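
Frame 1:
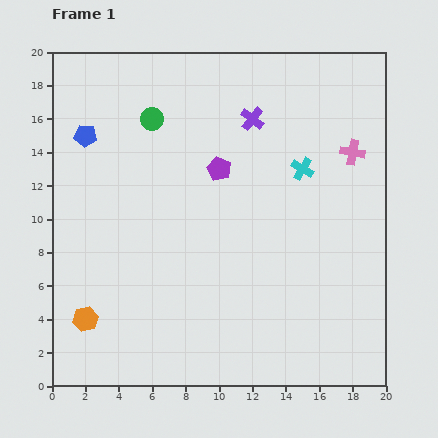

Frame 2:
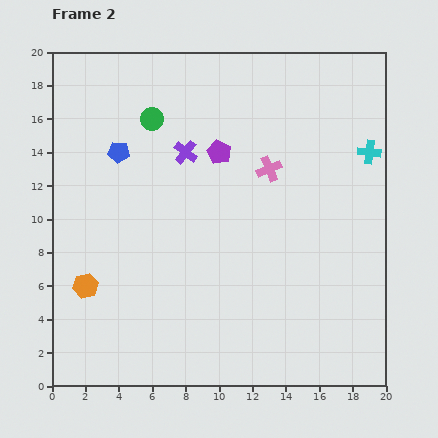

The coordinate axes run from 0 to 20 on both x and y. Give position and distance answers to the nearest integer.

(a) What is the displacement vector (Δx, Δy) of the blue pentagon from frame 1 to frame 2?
(2, -1)

The blue pentagon was at (2, 15) in frame 1 and (4, 14) in frame 2.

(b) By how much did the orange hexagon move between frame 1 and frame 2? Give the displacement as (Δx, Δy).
(0, 2)

The orange hexagon was at (2, 4) in frame 1 and (2, 6) in frame 2.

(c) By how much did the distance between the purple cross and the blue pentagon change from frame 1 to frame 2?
-6

Distance in frame 1: 10. Distance in frame 2: 4.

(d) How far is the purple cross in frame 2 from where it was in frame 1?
4

The purple cross moved from (12, 16) to (8, 14), a distance of √(4² + 2²) ≈ 4.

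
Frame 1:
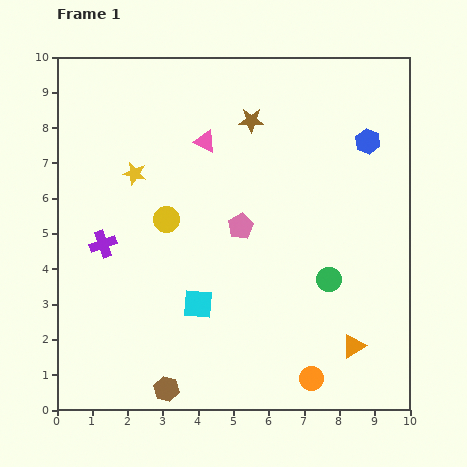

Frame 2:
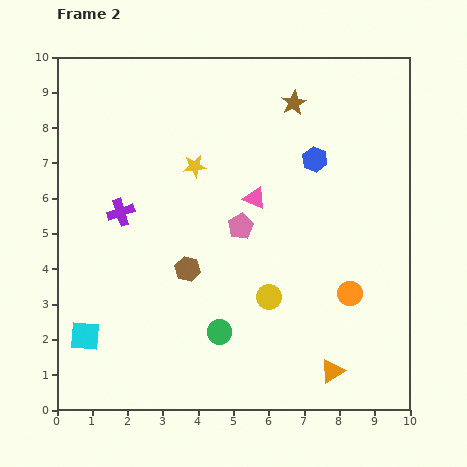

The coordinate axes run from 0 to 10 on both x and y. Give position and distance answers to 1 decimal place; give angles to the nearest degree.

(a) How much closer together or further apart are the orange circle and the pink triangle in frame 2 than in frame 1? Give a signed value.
-3.5

Distance in frame 1: 7.3. Distance in frame 2: 3.8.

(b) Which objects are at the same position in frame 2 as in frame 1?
the pink pentagon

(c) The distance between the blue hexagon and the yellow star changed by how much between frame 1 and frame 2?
-3.3

Distance in frame 1: 6.7. Distance in frame 2: 3.4.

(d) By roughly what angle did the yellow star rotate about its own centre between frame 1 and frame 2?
20° counter-clockwise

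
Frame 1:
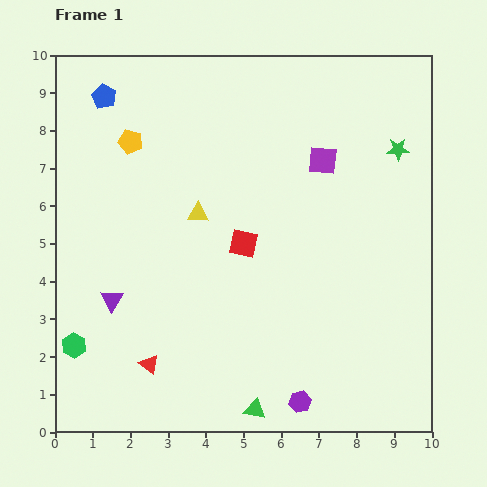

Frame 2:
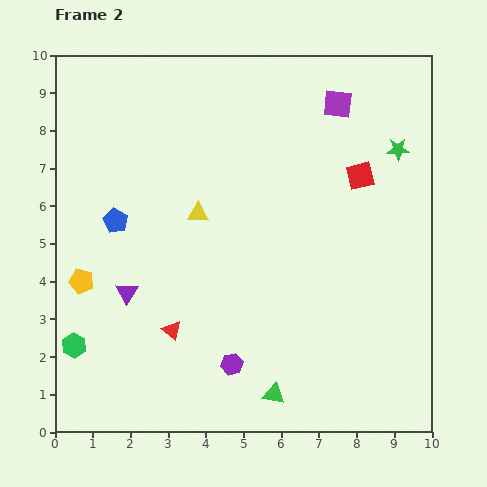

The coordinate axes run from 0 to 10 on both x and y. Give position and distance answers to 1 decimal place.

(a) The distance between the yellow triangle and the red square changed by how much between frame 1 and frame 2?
+3.0

Distance in frame 1: 1.4. Distance in frame 2: 4.4.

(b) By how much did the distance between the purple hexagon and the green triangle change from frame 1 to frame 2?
+0.2

Distance in frame 1: 1.2. Distance in frame 2: 1.4.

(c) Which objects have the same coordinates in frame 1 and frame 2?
the green hexagon, the green star, the yellow triangle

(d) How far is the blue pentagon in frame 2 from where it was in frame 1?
3.3

The blue pentagon moved from (1.3, 8.9) to (1.6, 5.6), a distance of √(0.3² + 3.3²) ≈ 3.3.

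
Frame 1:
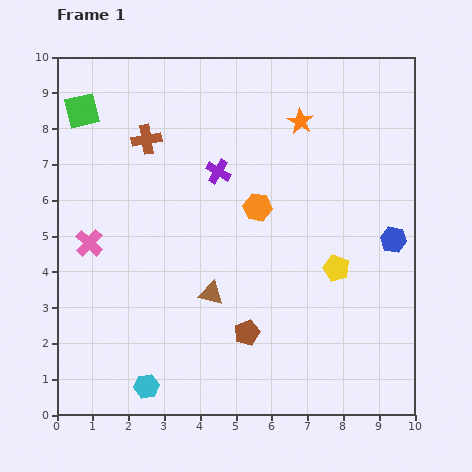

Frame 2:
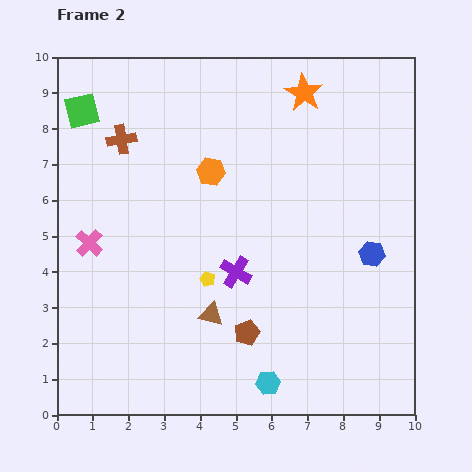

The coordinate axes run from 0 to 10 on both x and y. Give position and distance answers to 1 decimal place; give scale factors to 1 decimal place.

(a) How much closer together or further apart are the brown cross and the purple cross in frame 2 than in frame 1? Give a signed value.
+2.7

Distance in frame 1: 2.2. Distance in frame 2: 4.9.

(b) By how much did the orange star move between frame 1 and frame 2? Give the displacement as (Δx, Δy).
(0.1, 0.8)

The orange star was at (6.8, 8.2) in frame 1 and (6.9, 9.0) in frame 2.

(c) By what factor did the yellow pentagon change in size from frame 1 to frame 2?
0.6×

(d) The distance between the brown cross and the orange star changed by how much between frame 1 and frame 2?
+1.0

Distance in frame 1: 4.3. Distance in frame 2: 5.3.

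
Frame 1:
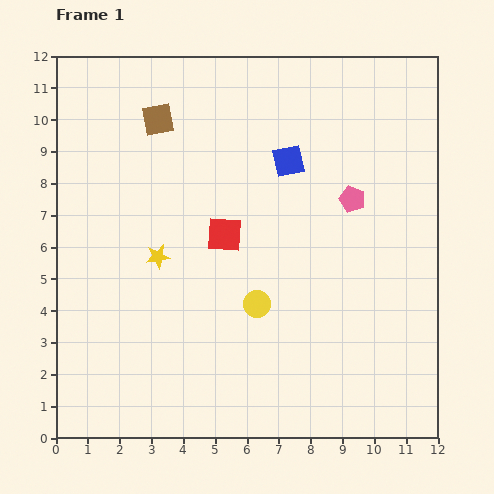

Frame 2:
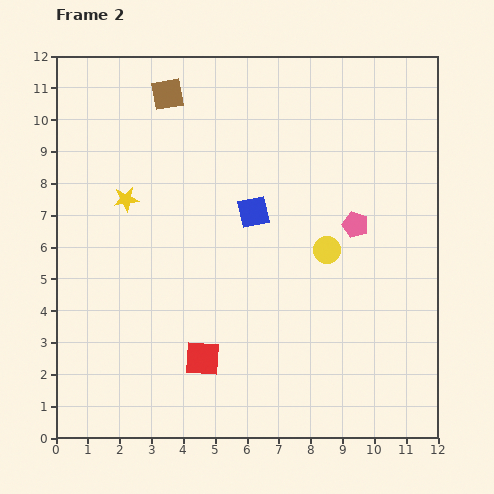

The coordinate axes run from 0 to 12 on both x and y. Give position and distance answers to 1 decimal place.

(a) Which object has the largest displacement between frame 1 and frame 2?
the red square

(moved 4.0; next 2.8)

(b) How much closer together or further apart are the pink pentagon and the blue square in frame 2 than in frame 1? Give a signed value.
+0.9

Distance in frame 1: 2.3. Distance in frame 2: 3.2.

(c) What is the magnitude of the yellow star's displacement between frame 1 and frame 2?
2.1

The yellow star moved from (3.2, 5.7) to (2.2, 7.5), a distance of √(1.0² + 1.8²) ≈ 2.1.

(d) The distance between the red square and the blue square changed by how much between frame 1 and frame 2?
+1.9

Distance in frame 1: 3.0. Distance in frame 2: 4.9.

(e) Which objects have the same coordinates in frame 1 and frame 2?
none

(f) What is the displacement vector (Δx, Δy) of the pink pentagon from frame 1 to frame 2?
(0.1, -0.8)

The pink pentagon was at (9.3, 7.5) in frame 1 and (9.4, 6.7) in frame 2.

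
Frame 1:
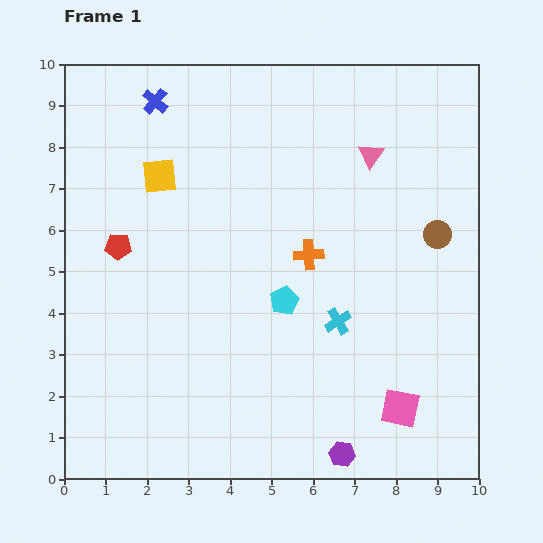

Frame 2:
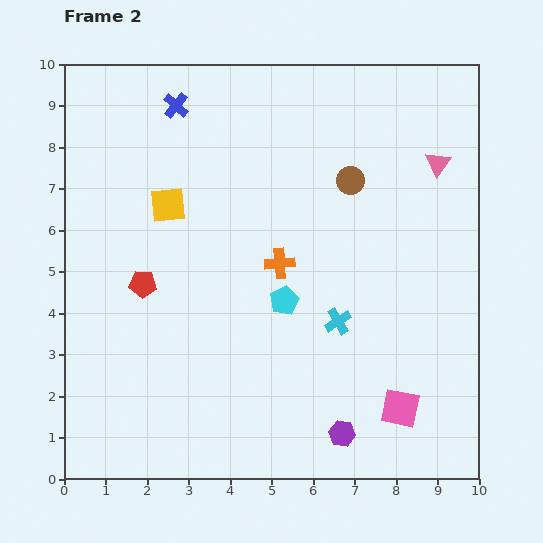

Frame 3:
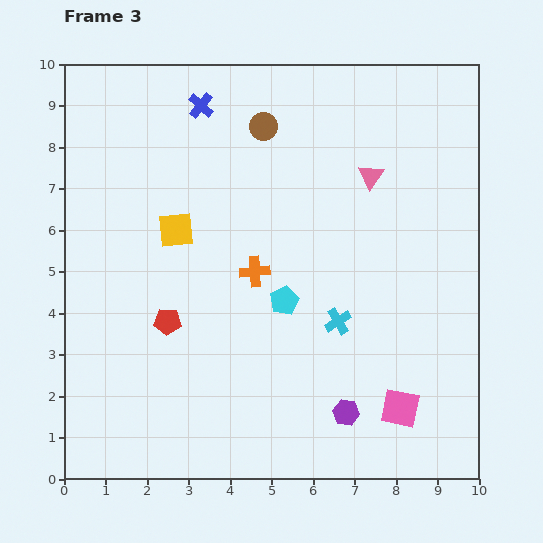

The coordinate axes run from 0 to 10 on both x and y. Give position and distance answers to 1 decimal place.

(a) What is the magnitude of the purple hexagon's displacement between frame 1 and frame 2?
0.5

The purple hexagon moved from (6.7, 0.6) to (6.7, 1.1), a distance of √(0.0² + 0.5²) ≈ 0.5.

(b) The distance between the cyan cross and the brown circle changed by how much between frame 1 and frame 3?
+1.8

Distance in frame 1: 3.2. Distance in frame 3: 5.0.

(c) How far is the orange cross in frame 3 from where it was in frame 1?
1.4

The orange cross moved from (5.9, 5.4) to (4.6, 5.0), a distance of √(1.3² + 0.4²) ≈ 1.4.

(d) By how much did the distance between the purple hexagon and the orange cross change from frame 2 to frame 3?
-0.4

Distance in frame 2: 4.4. Distance in frame 3: 4.0.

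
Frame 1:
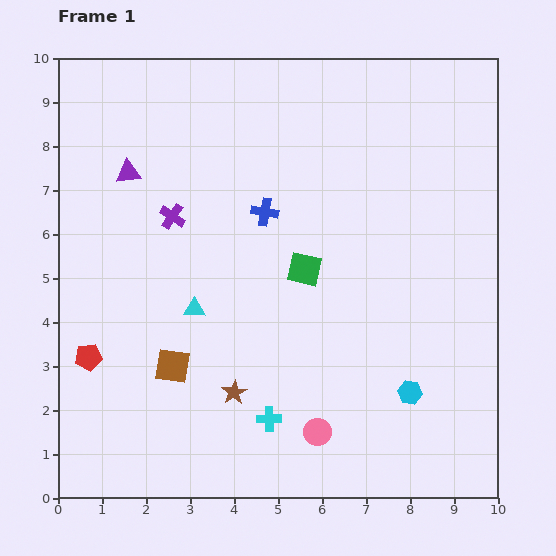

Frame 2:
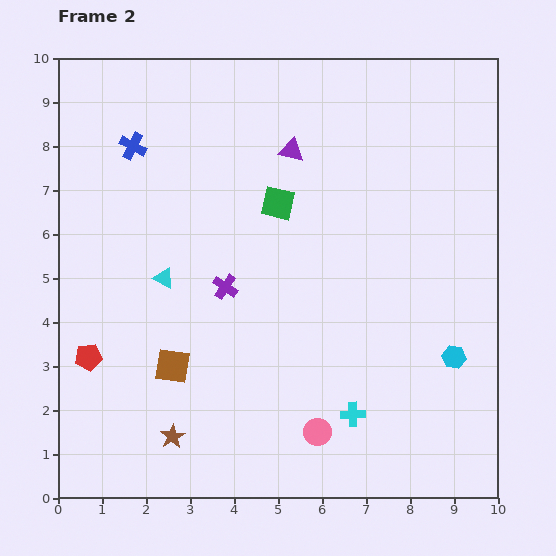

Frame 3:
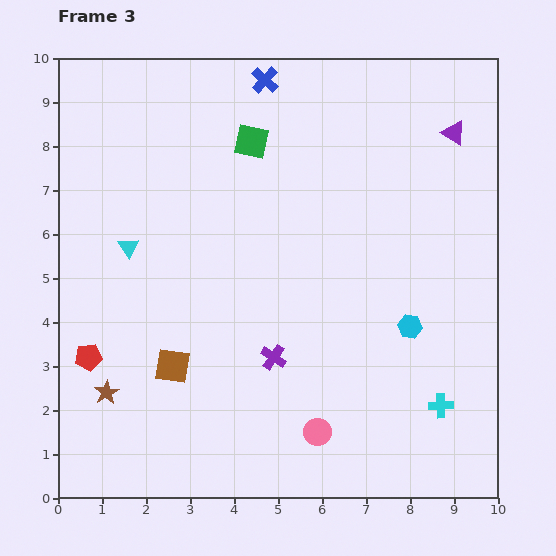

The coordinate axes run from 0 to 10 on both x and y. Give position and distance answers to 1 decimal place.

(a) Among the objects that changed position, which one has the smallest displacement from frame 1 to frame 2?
the cyan triangle

(moved 1.0)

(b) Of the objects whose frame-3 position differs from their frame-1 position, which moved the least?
the cyan hexagon

(moved 1.5)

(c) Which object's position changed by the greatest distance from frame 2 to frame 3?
the purple triangle

(moved 3.7; next 3.4)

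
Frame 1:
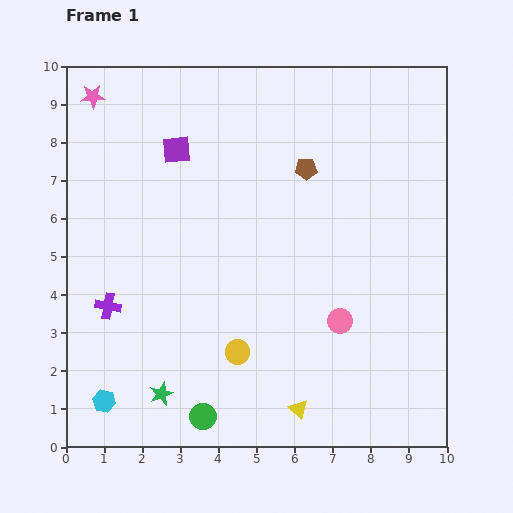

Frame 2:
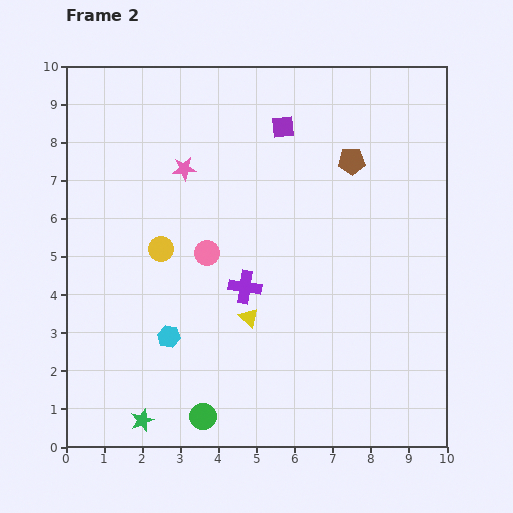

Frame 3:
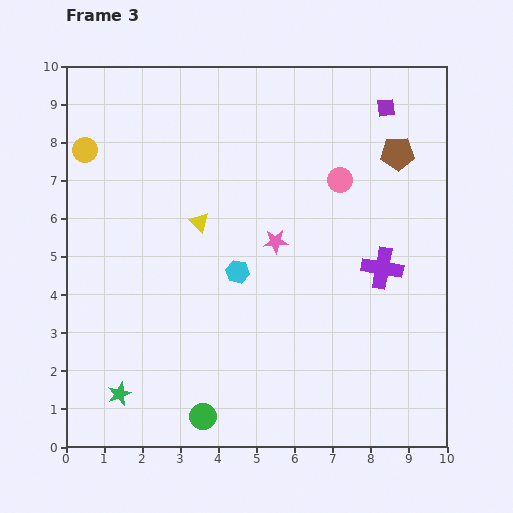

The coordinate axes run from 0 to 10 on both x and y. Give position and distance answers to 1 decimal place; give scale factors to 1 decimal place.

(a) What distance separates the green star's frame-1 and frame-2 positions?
0.9

The green star moved from (2.5, 1.4) to (2.0, 0.7), a distance of √(0.5² + 0.7²) ≈ 0.9.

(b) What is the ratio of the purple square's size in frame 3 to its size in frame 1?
0.6×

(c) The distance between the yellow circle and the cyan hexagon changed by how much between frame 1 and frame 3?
+1.4

Distance in frame 1: 3.7. Distance in frame 3: 5.1.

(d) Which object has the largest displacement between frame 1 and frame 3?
the purple cross

(moved 7.3; next 6.6)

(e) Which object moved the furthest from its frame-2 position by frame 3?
the pink circle

(moved 4.0; next 3.6)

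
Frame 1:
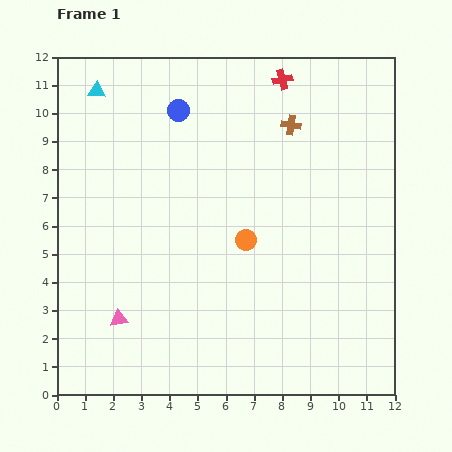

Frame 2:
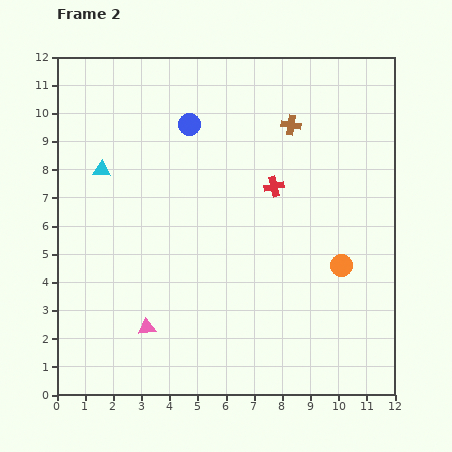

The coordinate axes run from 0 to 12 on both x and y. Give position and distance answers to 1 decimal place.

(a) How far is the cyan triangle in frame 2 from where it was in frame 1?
2.8

The cyan triangle moved from (1.4, 10.8) to (1.6, 8.0), a distance of √(0.2² + 2.8²) ≈ 2.8.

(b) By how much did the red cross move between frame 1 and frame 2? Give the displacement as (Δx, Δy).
(-0.3, -3.8)

The red cross was at (8.0, 11.2) in frame 1 and (7.7, 7.4) in frame 2.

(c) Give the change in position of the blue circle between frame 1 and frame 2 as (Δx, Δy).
(0.4, -0.5)

The blue circle was at (4.3, 10.1) in frame 1 and (4.7, 9.6) in frame 2.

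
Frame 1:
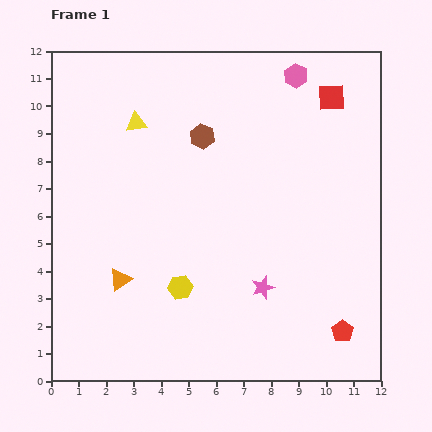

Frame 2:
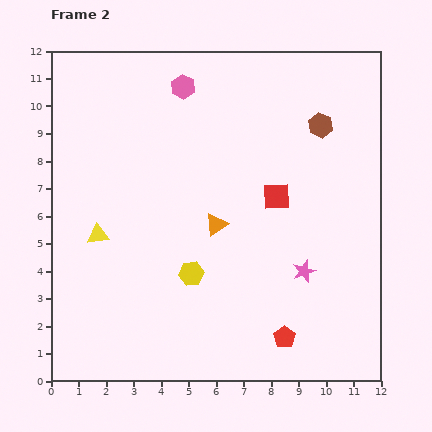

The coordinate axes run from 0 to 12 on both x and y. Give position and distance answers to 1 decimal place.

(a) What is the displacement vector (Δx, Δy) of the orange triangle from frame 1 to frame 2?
(3.5, 2.0)

The orange triangle was at (2.5, 3.7) in frame 1 and (6.0, 5.7) in frame 2.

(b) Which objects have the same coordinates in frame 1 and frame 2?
none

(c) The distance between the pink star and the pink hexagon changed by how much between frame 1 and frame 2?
+0.2

Distance in frame 1: 7.8. Distance in frame 2: 8.0.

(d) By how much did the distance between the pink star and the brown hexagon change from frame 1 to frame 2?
-0.6

Distance in frame 1: 5.9. Distance in frame 2: 5.3.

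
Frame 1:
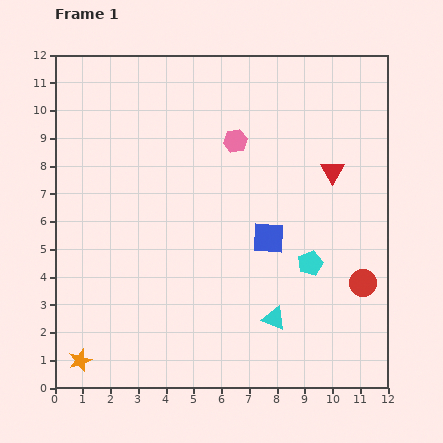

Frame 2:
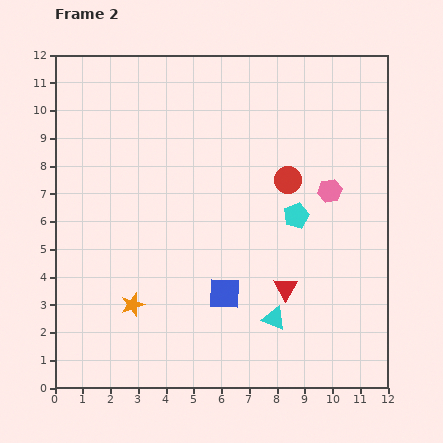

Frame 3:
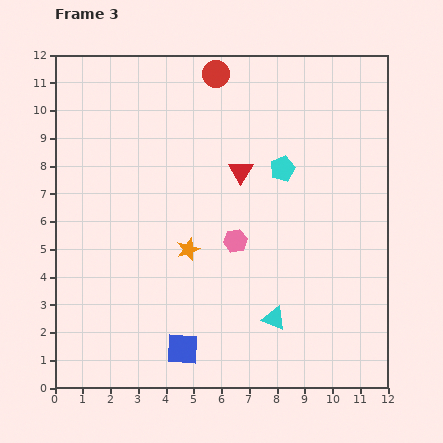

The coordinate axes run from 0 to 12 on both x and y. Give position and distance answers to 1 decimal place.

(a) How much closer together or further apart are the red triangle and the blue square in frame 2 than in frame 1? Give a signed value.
-1.1

Distance in frame 1: 3.3. Distance in frame 2: 2.2.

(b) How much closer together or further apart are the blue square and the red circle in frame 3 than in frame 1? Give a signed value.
+6.2

Distance in frame 1: 3.8. Distance in frame 3: 10.0.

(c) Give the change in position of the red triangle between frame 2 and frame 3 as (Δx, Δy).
(-1.6, 4.2)

The red triangle was at (8.3, 3.6) in frame 2 and (6.7, 7.8) in frame 3.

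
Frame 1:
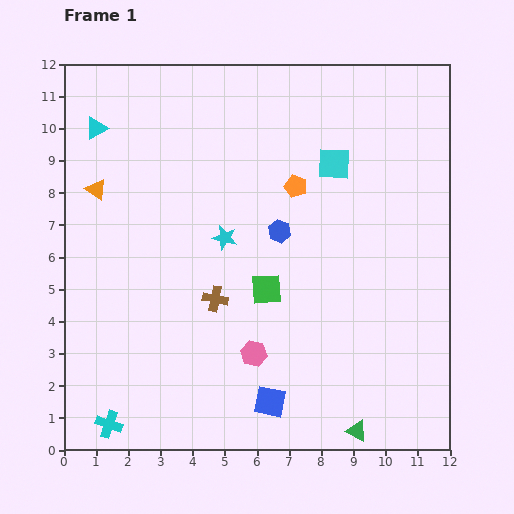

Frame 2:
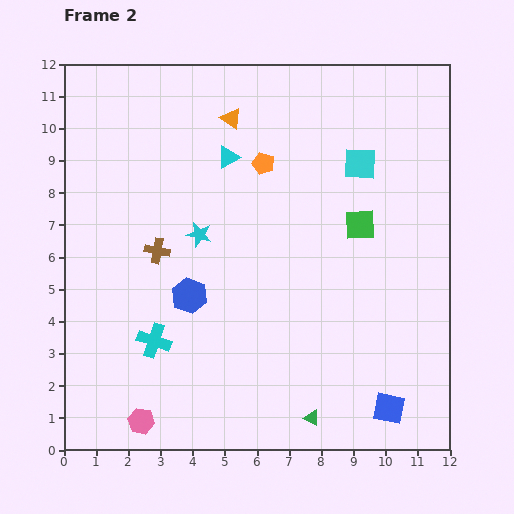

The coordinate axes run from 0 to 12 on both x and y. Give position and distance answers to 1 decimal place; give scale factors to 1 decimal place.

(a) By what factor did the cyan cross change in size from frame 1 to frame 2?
1.3×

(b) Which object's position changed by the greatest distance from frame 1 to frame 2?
the orange triangle

(moved 4.7; next 4.2)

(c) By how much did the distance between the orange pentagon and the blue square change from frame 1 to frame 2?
+1.8

Distance in frame 1: 6.7. Distance in frame 2: 8.5.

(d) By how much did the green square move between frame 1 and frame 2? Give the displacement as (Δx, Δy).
(2.9, 2.0)

The green square was at (6.3, 5.0) in frame 1 and (9.2, 7.0) in frame 2.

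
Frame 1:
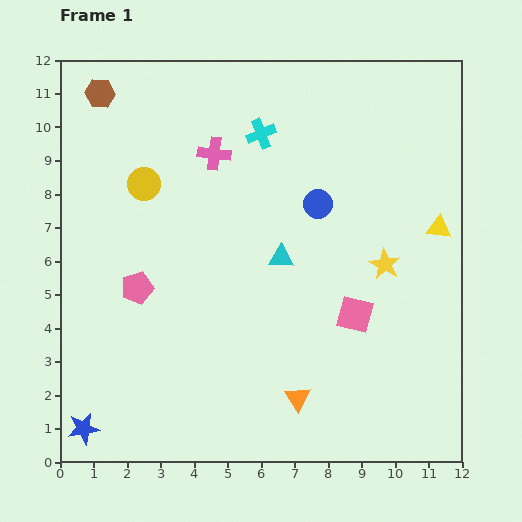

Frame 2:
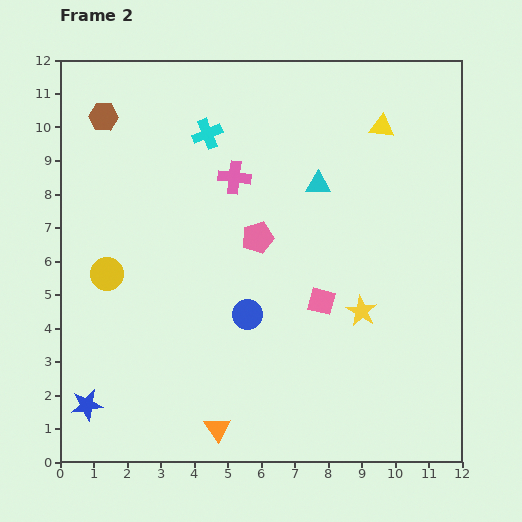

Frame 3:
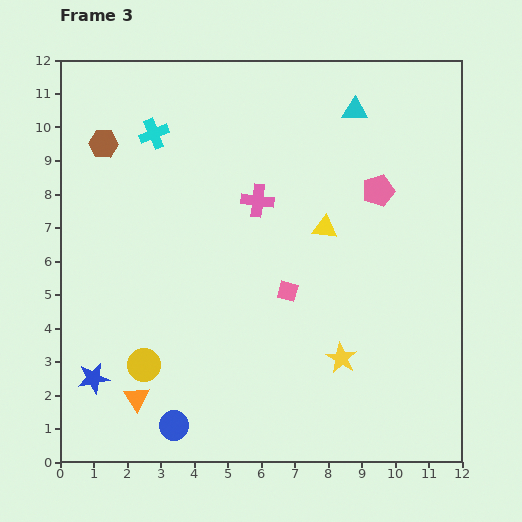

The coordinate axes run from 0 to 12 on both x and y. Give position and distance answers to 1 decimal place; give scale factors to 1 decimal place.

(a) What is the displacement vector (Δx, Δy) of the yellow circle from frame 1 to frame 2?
(-1.1, -2.7)

The yellow circle was at (2.5, 8.3) in frame 1 and (1.4, 5.6) in frame 2.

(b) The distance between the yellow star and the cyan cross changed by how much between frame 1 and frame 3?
+3.3

Distance in frame 1: 5.4. Distance in frame 3: 8.7.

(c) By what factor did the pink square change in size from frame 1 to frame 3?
0.6×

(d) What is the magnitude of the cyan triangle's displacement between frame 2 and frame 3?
2.5

The cyan triangle moved from (7.7, 8.3) to (8.8, 10.5), a distance of √(1.1² + 2.2²) ≈ 2.5.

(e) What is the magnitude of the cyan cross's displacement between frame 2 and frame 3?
1.6

The cyan cross moved from (4.4, 9.8) to (2.8, 9.8), a distance of √(1.6² + 0.0²) ≈ 1.6.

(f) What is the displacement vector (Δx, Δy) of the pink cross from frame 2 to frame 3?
(0.7, -0.7)

The pink cross was at (5.2, 8.5) in frame 2 and (5.9, 7.8) in frame 3.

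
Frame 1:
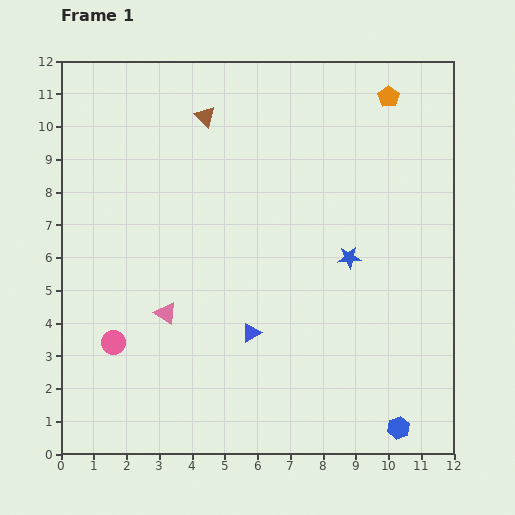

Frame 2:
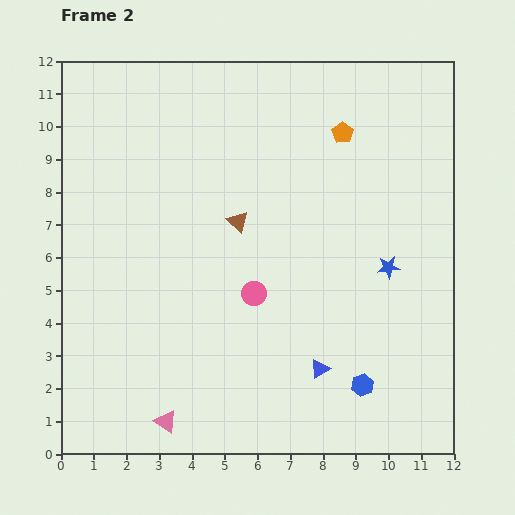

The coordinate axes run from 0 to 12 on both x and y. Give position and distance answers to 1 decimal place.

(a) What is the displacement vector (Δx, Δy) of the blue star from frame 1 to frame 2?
(1.2, -0.3)

The blue star was at (8.8, 6.0) in frame 1 and (10.0, 5.7) in frame 2.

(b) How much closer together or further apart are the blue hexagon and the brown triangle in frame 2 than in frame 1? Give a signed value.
-4.9

Distance in frame 1: 11.2. Distance in frame 2: 6.3.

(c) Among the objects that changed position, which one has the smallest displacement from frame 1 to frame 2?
the blue star

(moved 1.2)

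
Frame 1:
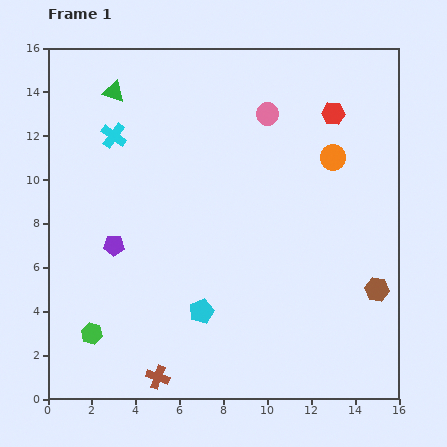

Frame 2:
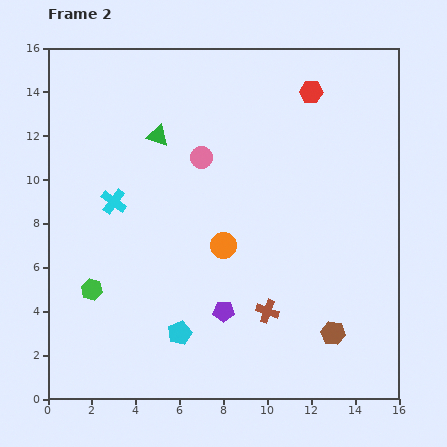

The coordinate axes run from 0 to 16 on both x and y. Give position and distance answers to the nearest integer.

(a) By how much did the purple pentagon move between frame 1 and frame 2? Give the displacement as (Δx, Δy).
(5, -3)

The purple pentagon was at (3, 7) in frame 1 and (8, 4) in frame 2.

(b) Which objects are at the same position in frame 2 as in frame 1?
none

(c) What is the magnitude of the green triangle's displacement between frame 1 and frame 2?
3

The green triangle moved from (3, 14) to (5, 12), a distance of √(2² + 2²) ≈ 3.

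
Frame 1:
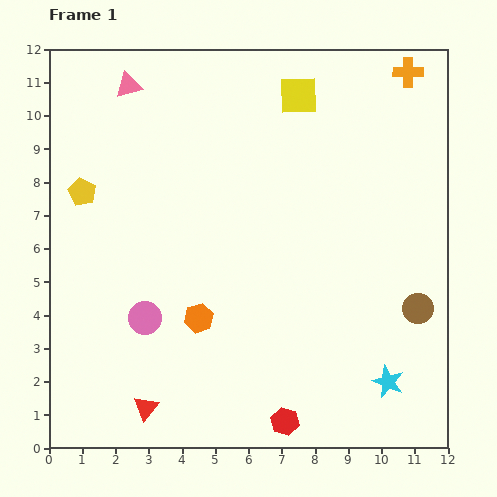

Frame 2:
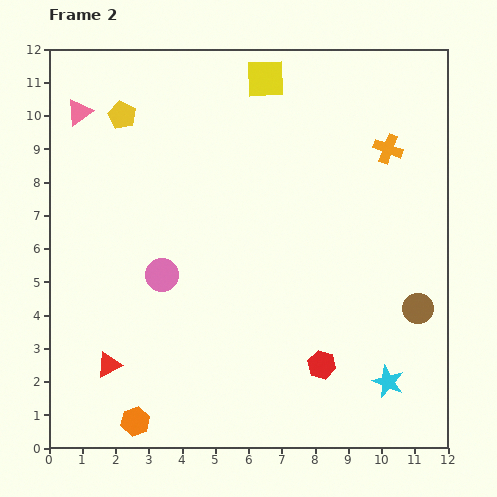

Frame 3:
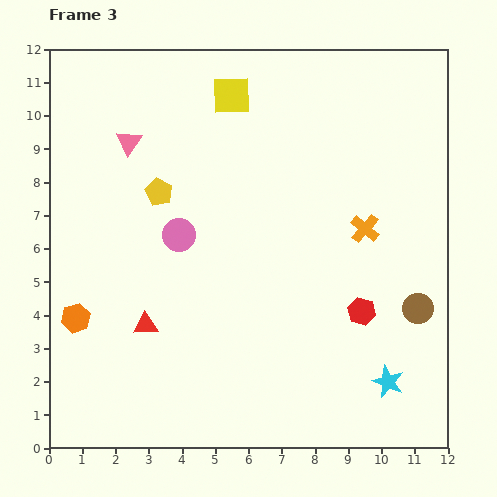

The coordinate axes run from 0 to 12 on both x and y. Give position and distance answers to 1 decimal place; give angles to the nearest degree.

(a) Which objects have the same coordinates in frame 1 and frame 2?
the cyan star, the brown circle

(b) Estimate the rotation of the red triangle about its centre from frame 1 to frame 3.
49° clockwise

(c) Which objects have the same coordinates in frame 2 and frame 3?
the cyan star, the brown circle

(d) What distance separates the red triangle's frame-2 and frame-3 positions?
1.6

The red triangle moved from (1.8, 2.5) to (2.9, 3.7), a distance of √(1.1² + 1.2²) ≈ 1.6.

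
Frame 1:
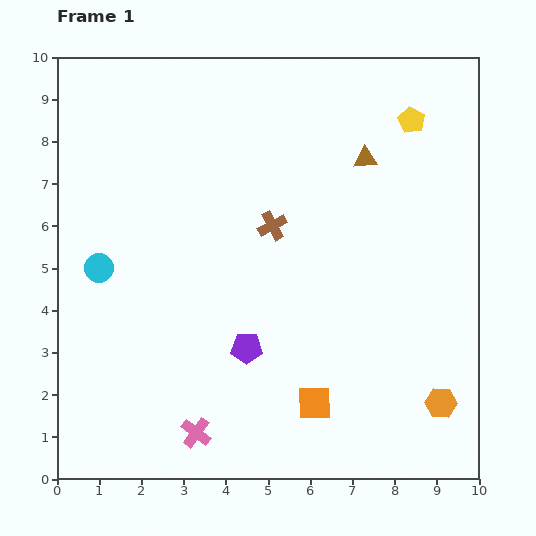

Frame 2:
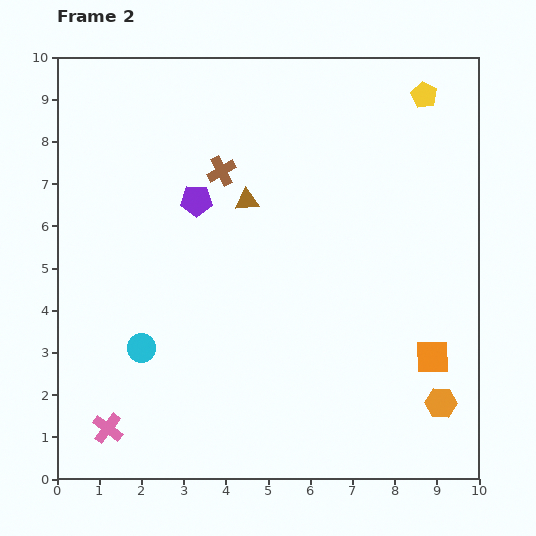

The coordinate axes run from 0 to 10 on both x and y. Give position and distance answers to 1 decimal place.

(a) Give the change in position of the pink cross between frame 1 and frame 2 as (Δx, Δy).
(-2.1, 0.1)

The pink cross was at (3.3, 1.1) in frame 1 and (1.2, 1.2) in frame 2.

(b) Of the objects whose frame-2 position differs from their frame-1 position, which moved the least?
the yellow pentagon

(moved 0.7)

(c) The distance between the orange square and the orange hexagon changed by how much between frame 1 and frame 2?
-1.9

Distance in frame 1: 3.0. Distance in frame 2: 1.1.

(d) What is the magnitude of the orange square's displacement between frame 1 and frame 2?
3.0

The orange square moved from (6.1, 1.8) to (8.9, 2.9), a distance of √(2.8² + 1.1²) ≈ 3.0.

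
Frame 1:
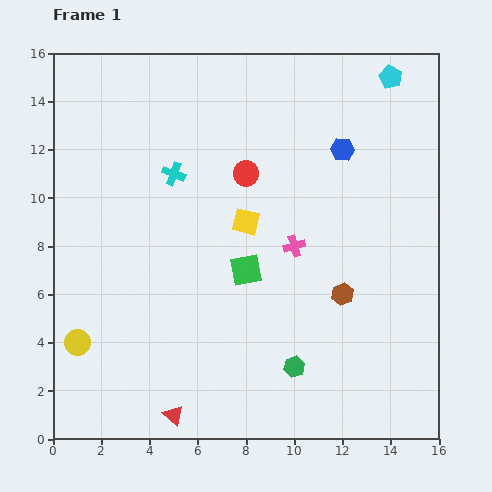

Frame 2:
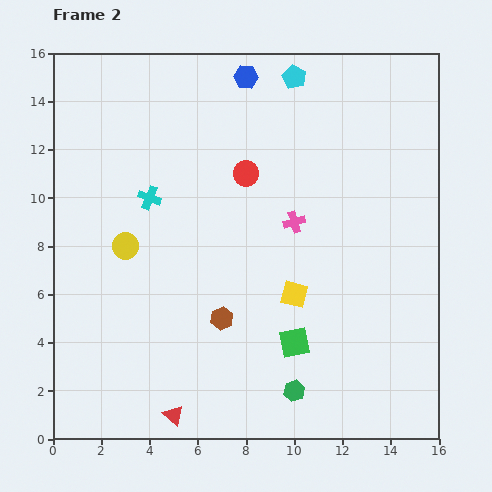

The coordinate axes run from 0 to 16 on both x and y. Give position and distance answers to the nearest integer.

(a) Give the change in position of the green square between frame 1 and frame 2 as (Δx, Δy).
(2, -3)

The green square was at (8, 7) in frame 1 and (10, 4) in frame 2.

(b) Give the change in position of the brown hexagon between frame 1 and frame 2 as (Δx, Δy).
(-5, -1)

The brown hexagon was at (12, 6) in frame 1 and (7, 5) in frame 2.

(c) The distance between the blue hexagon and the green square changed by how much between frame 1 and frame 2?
+5

Distance in frame 1: 6. Distance in frame 2: 11.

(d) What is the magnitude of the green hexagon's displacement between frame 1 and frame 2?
1

The green hexagon moved from (10, 3) to (10, 2), a distance of √(0² + 1²) ≈ 1.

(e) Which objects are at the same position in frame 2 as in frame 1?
the red triangle, the red circle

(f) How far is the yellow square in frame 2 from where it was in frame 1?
4

The yellow square moved from (8, 9) to (10, 6), a distance of √(2² + 3²) ≈ 4.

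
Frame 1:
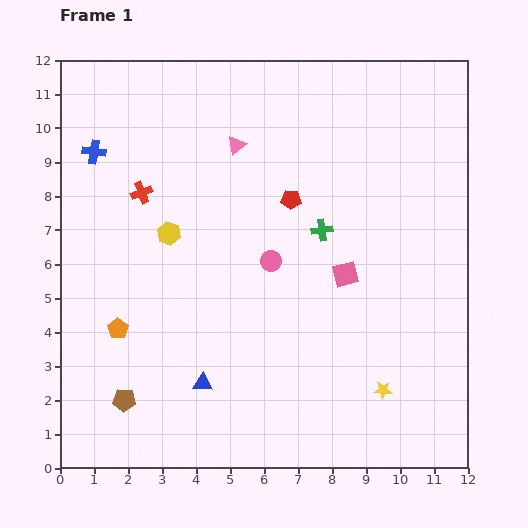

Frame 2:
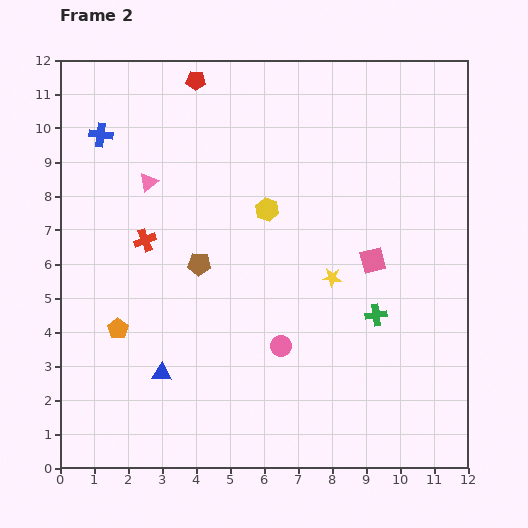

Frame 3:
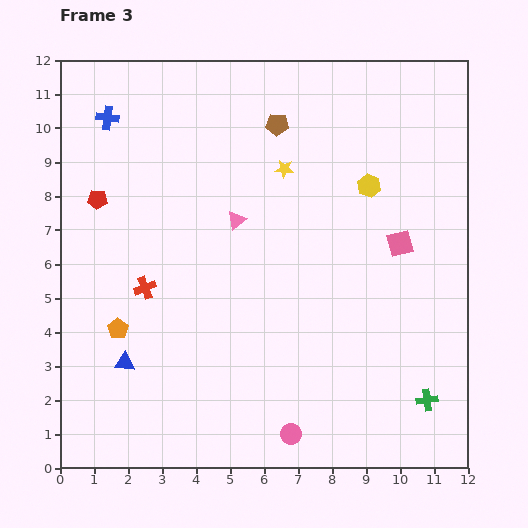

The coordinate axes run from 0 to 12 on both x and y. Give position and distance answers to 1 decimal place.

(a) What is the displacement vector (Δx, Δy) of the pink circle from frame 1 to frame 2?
(0.3, -2.5)

The pink circle was at (6.2, 6.1) in frame 1 and (6.5, 3.6) in frame 2.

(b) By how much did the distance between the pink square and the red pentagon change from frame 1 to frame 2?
+4.7

Distance in frame 1: 2.7. Distance in frame 2: 7.4.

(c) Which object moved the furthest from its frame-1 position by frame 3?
the brown pentagon

(moved 9.3; next 7.1)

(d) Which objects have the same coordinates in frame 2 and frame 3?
the orange pentagon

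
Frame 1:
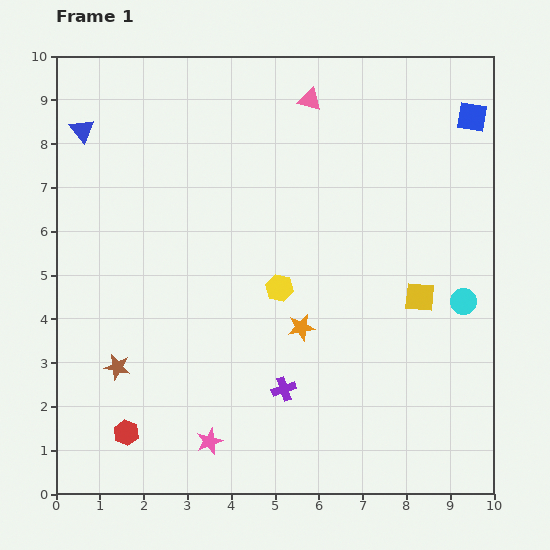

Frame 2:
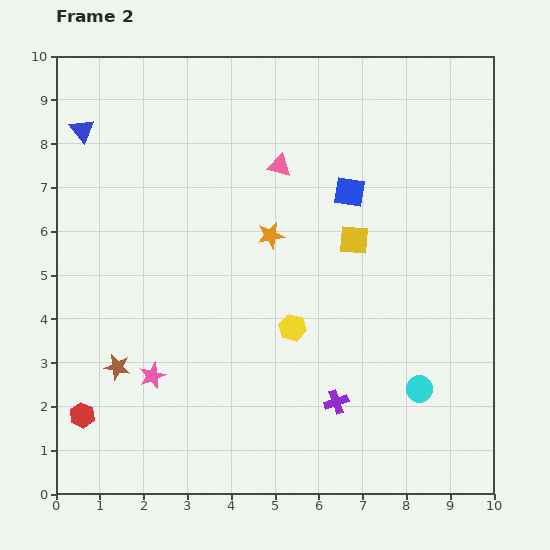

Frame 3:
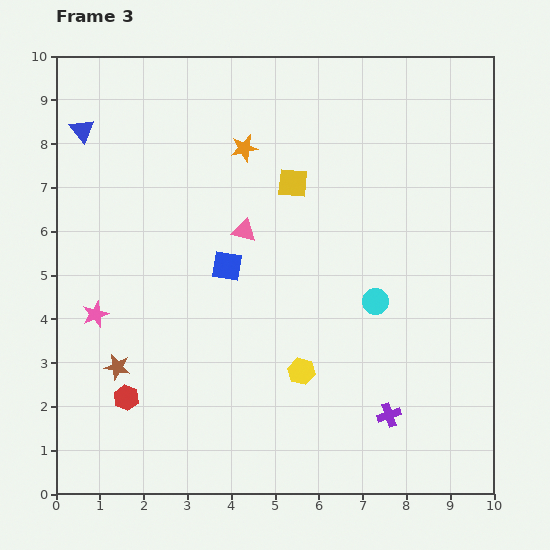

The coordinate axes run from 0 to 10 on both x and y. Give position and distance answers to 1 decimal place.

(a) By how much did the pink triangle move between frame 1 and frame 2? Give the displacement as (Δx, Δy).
(-0.7, -1.5)

The pink triangle was at (5.8, 9.0) in frame 1 and (5.1, 7.5) in frame 2.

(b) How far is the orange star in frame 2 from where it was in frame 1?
2.2

The orange star moved from (5.6, 3.8) to (4.9, 5.9), a distance of √(0.7² + 2.1²) ≈ 2.2.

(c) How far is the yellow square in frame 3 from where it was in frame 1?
3.9

The yellow square moved from (8.3, 4.5) to (5.4, 7.1), a distance of √(2.9² + 2.6²) ≈ 3.9.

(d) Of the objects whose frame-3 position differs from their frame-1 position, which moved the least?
the red hexagon

(moved 0.8)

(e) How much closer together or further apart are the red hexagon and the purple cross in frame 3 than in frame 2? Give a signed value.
+0.2

Distance in frame 2: 5.8. Distance in frame 3: 6.0.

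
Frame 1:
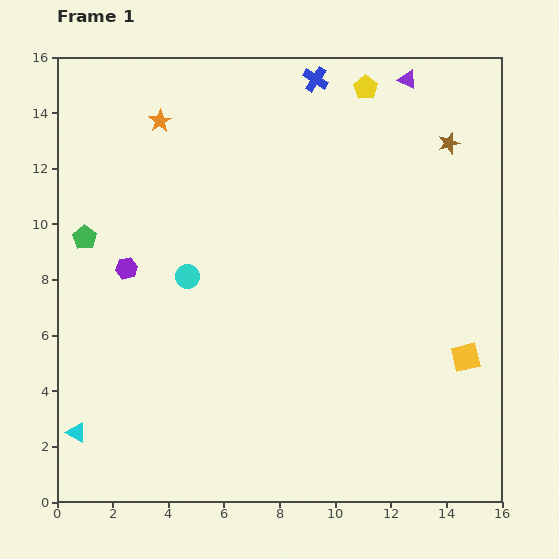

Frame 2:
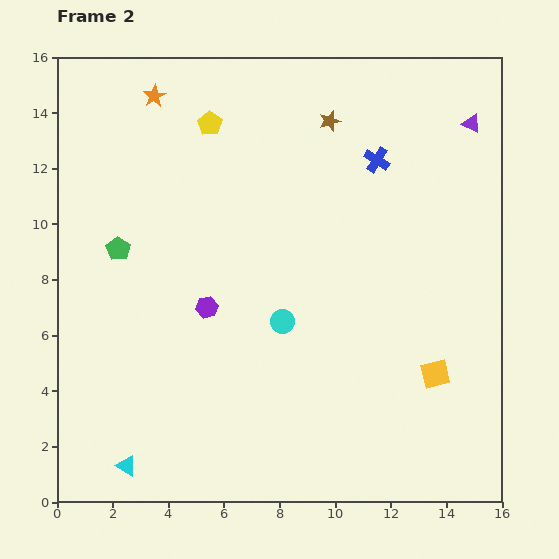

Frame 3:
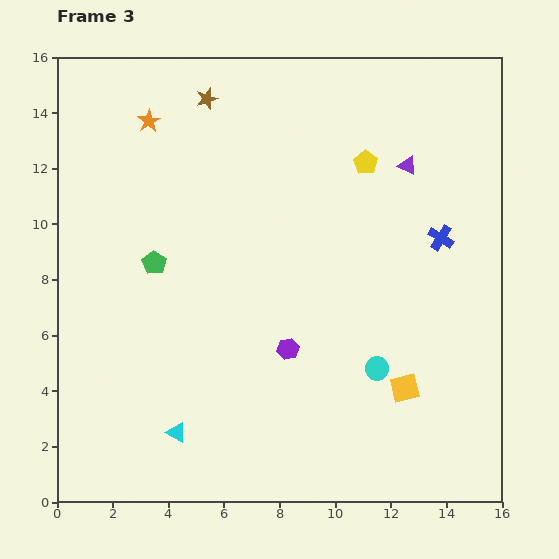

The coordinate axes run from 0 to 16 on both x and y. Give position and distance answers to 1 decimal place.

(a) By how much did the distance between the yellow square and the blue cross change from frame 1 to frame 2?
-3.4

Distance in frame 1: 11.4. Distance in frame 2: 8.0.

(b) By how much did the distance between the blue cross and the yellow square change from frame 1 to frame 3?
-5.8

Distance in frame 1: 11.4. Distance in frame 3: 5.6.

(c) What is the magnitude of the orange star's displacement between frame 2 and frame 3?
0.9

The orange star moved from (3.5, 14.6) to (3.3, 13.7), a distance of √(0.2² + 0.9²) ≈ 0.9.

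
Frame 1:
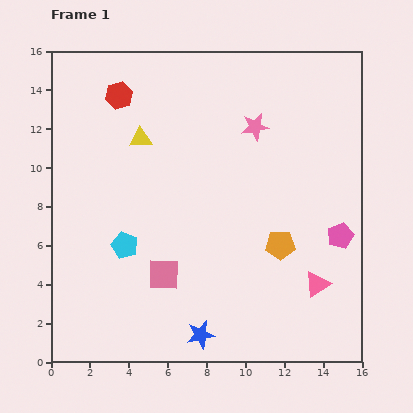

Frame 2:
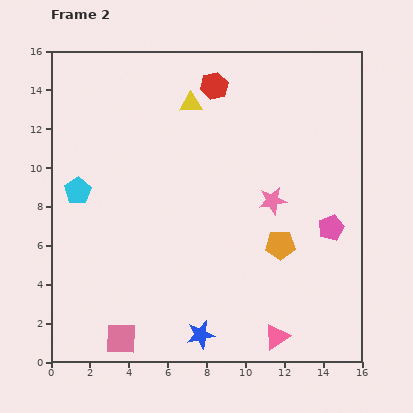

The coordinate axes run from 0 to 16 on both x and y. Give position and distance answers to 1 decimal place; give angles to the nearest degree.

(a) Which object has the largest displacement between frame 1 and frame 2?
the red hexagon

(moved 4.9; next 4.0)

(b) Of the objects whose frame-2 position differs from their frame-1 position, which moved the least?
the pink pentagon

(moved 0.6)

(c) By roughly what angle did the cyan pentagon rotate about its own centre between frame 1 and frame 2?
18° clockwise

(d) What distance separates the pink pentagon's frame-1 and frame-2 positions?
0.6

The pink pentagon moved from (14.9, 6.5) to (14.4, 6.9), a distance of √(0.5² + 0.4²) ≈ 0.6.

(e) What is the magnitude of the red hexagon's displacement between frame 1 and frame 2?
4.9

The red hexagon moved from (3.5, 13.7) to (8.4, 14.2), a distance of √(4.9² + 0.5²) ≈ 4.9.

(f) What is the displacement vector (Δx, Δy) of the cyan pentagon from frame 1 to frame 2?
(-2.4, 2.8)

The cyan pentagon was at (3.8, 6.0) in frame 1 and (1.4, 8.8) in frame 2.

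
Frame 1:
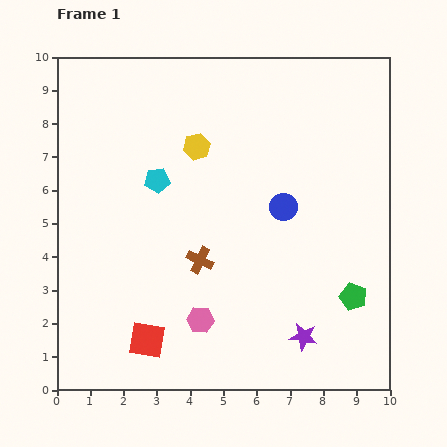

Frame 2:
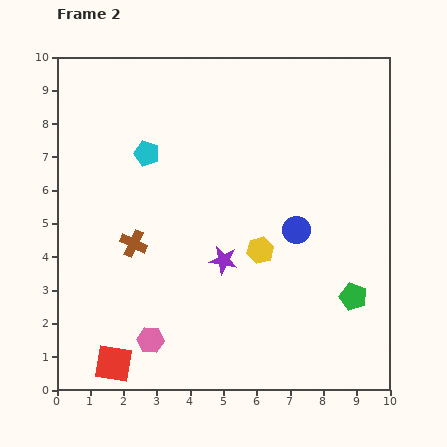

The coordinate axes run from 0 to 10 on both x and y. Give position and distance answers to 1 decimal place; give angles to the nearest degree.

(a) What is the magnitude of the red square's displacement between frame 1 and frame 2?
1.2

The red square moved from (2.7, 1.5) to (1.7, 0.8), a distance of √(1.0² + 0.7²) ≈ 1.2.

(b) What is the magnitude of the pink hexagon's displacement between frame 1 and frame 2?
1.6

The pink hexagon moved from (4.3, 2.1) to (2.8, 1.5), a distance of √(1.5² + 0.6²) ≈ 1.6.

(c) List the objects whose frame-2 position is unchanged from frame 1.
the green pentagon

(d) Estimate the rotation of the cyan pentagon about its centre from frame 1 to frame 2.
22° clockwise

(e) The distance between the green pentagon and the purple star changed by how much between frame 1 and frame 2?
+2.2

Distance in frame 1: 1.9. Distance in frame 2: 4.1.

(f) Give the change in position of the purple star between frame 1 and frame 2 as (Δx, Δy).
(-2.4, 2.3)

The purple star was at (7.4, 1.6) in frame 1 and (5.0, 3.9) in frame 2.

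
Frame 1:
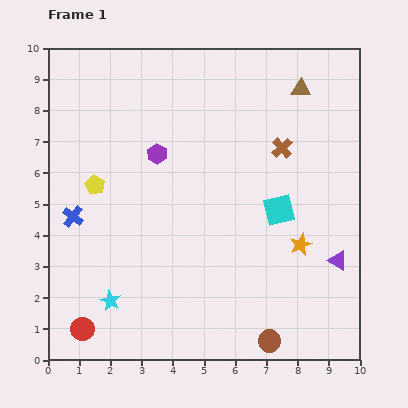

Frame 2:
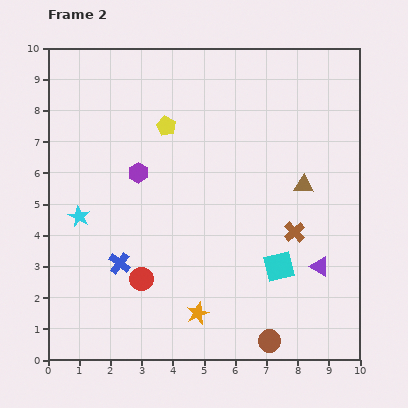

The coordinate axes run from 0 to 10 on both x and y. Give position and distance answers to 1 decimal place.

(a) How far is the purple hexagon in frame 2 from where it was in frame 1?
0.8

The purple hexagon moved from (3.5, 6.6) to (2.9, 6.0), a distance of √(0.6² + 0.6²) ≈ 0.8.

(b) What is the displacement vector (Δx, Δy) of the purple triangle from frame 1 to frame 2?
(-0.6, -0.2)

The purple triangle was at (9.3, 3.2) in frame 1 and (8.7, 3.0) in frame 2.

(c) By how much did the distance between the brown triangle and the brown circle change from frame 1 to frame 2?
-3.1

Distance in frame 1: 8.2. Distance in frame 2: 5.1.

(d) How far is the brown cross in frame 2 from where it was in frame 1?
2.7

The brown cross moved from (7.5, 6.8) to (7.9, 4.1), a distance of √(0.4² + 2.7²) ≈ 2.7.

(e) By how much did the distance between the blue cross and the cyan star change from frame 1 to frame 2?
-1.0

Distance in frame 1: 3.0. Distance in frame 2: 2.0.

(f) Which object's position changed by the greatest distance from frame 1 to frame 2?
the orange star

(moved 4.0; next 3.1)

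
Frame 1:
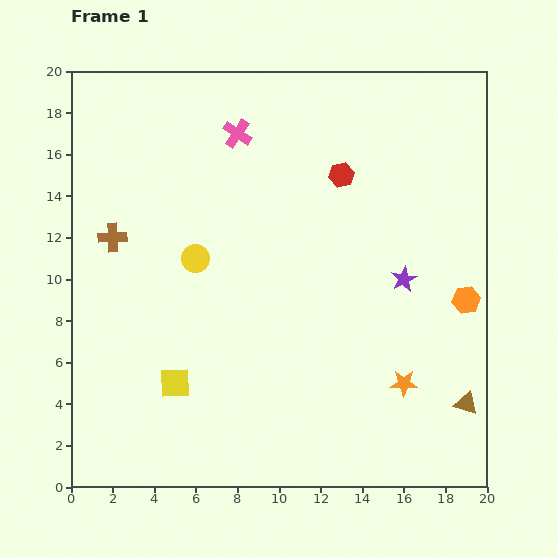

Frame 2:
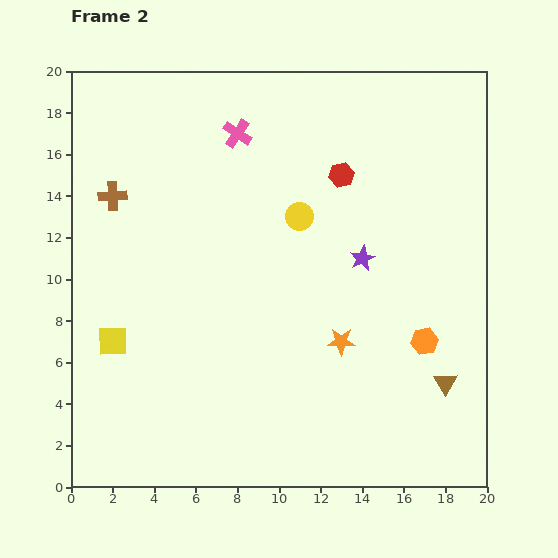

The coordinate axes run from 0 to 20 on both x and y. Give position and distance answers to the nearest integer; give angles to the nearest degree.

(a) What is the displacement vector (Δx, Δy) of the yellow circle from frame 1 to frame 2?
(5, 2)

The yellow circle was at (6, 11) in frame 1 and (11, 13) in frame 2.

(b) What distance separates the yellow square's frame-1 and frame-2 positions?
4

The yellow square moved from (5, 5) to (2, 7), a distance of √(3² + 2²) ≈ 4.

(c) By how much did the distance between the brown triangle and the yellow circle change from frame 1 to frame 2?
-4

Distance in frame 1: 15. Distance in frame 2: 11.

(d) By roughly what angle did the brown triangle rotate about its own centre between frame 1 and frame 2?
41° clockwise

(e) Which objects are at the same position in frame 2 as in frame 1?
the pink cross, the red hexagon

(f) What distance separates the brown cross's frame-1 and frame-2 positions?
2

The brown cross moved from (2, 12) to (2, 14), a distance of √(0² + 2²) ≈ 2.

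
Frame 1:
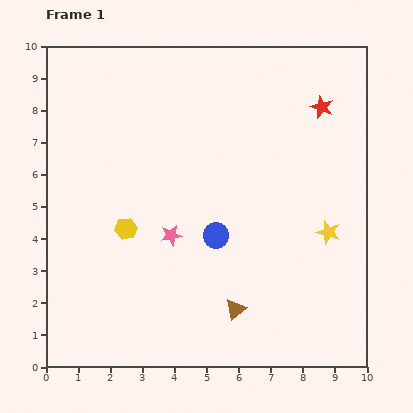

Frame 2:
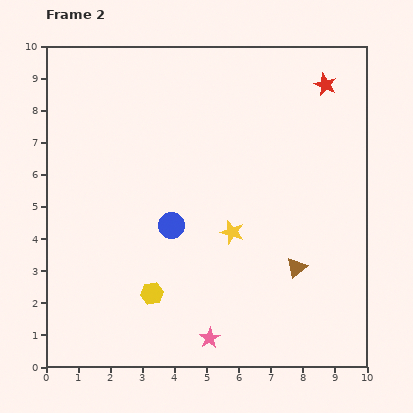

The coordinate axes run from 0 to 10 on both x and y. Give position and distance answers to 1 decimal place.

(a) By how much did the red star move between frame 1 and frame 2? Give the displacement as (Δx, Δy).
(0.1, 0.7)

The red star was at (8.6, 8.1) in frame 1 and (8.7, 8.8) in frame 2.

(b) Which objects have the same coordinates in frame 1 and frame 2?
none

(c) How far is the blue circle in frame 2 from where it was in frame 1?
1.4

The blue circle moved from (5.3, 4.1) to (3.9, 4.4), a distance of √(1.4² + 0.3²) ≈ 1.4.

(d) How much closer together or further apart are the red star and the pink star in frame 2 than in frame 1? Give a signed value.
+2.5

Distance in frame 1: 6.2. Distance in frame 2: 8.7.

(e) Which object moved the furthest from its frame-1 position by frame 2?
the pink star

(moved 3.4; next 3.0)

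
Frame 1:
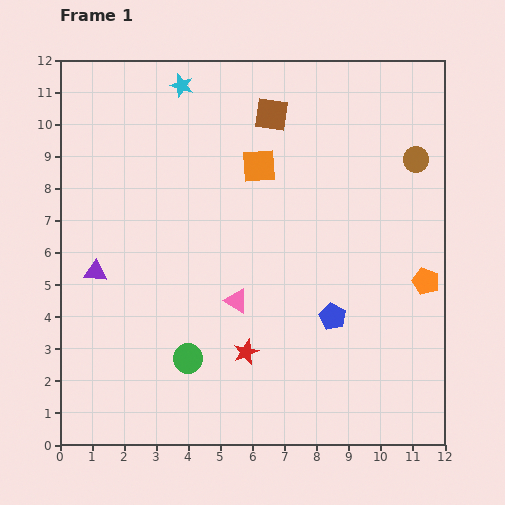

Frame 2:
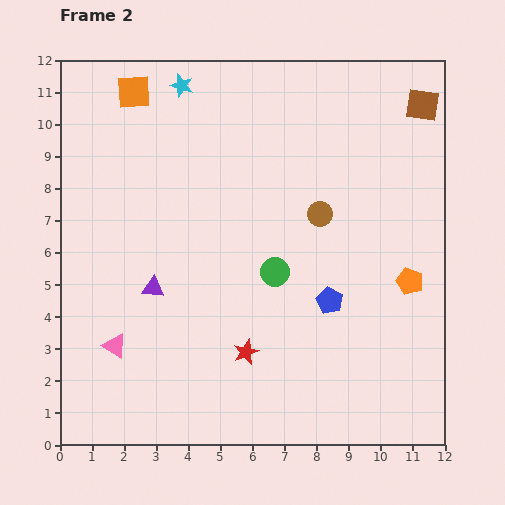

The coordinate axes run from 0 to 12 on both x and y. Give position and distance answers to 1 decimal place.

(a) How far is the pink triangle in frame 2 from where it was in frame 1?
4.0

The pink triangle moved from (5.5, 4.5) to (1.7, 3.1), a distance of √(3.8² + 1.4²) ≈ 4.0.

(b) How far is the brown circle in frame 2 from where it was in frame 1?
3.4

The brown circle moved from (11.1, 8.9) to (8.1, 7.2), a distance of √(3.0² + 1.7²) ≈ 3.4.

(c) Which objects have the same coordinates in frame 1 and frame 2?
the red star, the cyan star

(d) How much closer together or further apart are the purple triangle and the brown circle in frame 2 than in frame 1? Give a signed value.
-4.9

Distance in frame 1: 10.6. Distance in frame 2: 5.7.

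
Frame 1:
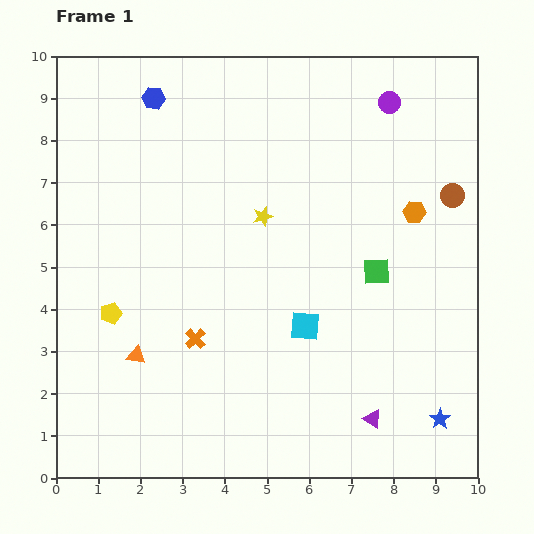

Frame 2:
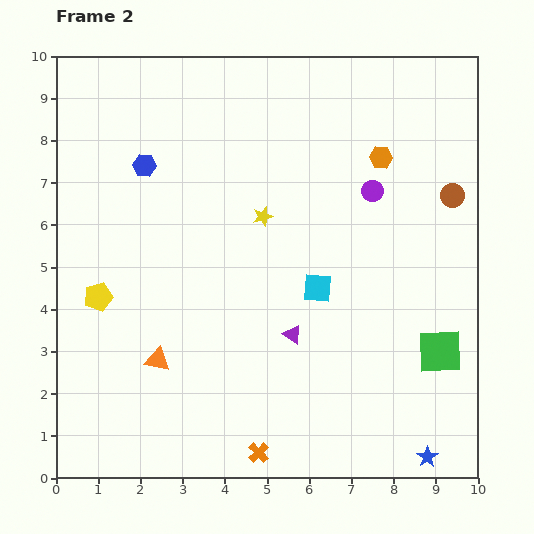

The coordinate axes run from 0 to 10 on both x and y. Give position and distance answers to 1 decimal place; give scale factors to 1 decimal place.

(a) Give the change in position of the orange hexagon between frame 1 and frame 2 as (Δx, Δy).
(-0.8, 1.3)

The orange hexagon was at (8.5, 6.3) in frame 1 and (7.7, 7.6) in frame 2.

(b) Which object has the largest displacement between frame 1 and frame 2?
the orange cross

(moved 3.1; next 2.8)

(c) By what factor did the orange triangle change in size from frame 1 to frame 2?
1.3×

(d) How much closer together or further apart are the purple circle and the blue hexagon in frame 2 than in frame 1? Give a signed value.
-0.2

Distance in frame 1: 5.6. Distance in frame 2: 5.4.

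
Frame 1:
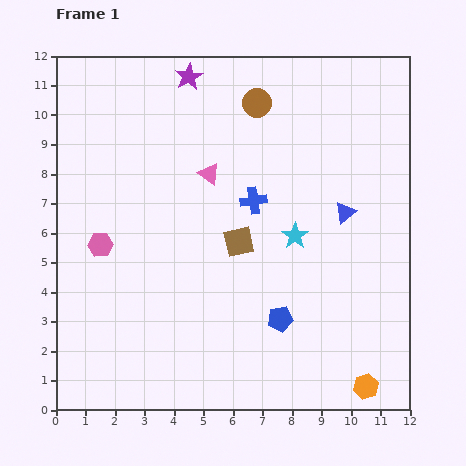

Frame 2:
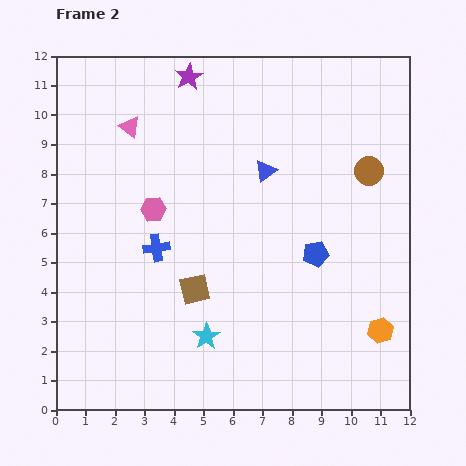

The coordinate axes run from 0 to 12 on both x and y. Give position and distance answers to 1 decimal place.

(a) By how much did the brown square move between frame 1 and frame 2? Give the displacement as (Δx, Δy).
(-1.5, -1.6)

The brown square was at (6.2, 5.7) in frame 1 and (4.7, 4.1) in frame 2.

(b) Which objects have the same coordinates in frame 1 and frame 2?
the purple star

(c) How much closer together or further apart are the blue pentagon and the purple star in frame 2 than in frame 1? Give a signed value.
-1.4

Distance in frame 1: 8.8. Distance in frame 2: 7.4.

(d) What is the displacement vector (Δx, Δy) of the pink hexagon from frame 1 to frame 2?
(1.8, 1.2)

The pink hexagon was at (1.5, 5.6) in frame 1 and (3.3, 6.8) in frame 2.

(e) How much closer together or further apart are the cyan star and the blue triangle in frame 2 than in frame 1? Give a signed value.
+4.0

Distance in frame 1: 1.9. Distance in frame 2: 5.9.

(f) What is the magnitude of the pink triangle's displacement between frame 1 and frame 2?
3.1

The pink triangle moved from (5.2, 8.0) to (2.5, 9.6), a distance of √(2.7² + 1.6²) ≈ 3.1.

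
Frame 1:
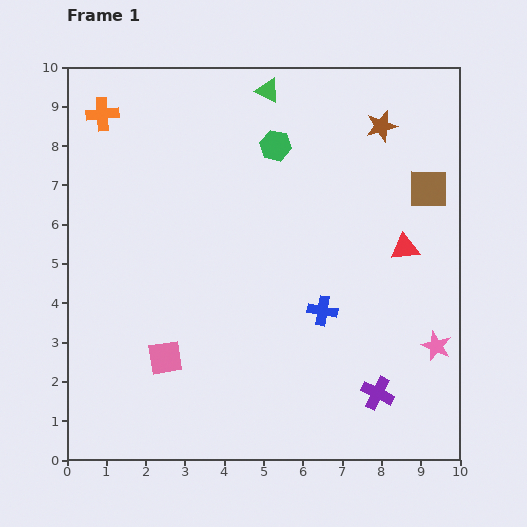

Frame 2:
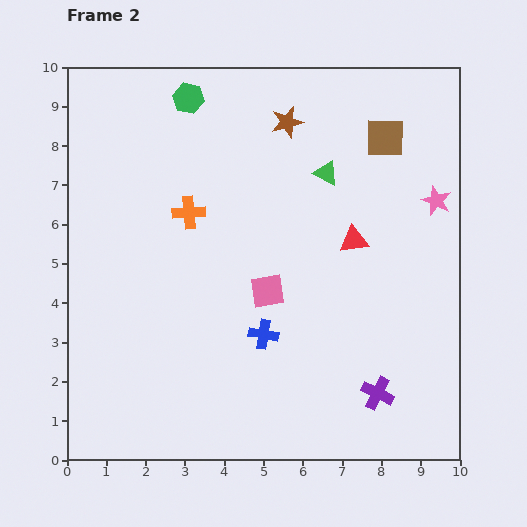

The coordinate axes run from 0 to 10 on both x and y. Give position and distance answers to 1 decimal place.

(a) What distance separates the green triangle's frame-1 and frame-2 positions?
2.6

The green triangle moved from (5.1, 9.4) to (6.6, 7.3), a distance of √(1.5² + 2.1²) ≈ 2.6.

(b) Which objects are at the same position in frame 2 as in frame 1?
the purple cross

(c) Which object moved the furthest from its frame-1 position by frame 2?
the pink star

(moved 3.7; next 3.3)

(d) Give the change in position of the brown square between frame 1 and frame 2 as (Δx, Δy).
(-1.1, 1.3)

The brown square was at (9.2, 6.9) in frame 1 and (8.1, 8.2) in frame 2.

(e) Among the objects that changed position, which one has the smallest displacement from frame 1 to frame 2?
the red triangle

(moved 1.3)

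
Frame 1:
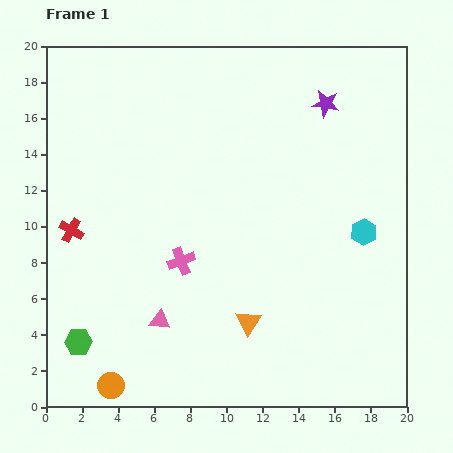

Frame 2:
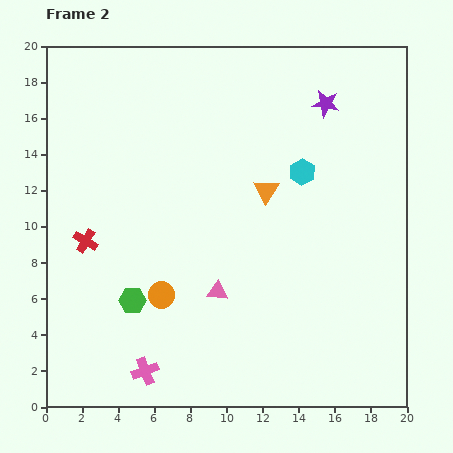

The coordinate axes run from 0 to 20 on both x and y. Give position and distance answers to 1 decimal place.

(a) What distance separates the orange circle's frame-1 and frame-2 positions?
5.7

The orange circle moved from (3.6, 1.2) to (6.4, 6.2), a distance of √(2.8² + 5.0²) ≈ 5.7.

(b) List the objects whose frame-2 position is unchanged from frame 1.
the purple star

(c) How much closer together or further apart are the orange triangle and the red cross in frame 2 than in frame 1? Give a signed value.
-0.6

Distance in frame 1: 11.0. Distance in frame 2: 10.4.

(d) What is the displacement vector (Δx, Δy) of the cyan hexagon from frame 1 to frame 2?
(-3.4, 3.3)

The cyan hexagon was at (17.6, 9.7) in frame 1 and (14.2, 13.0) in frame 2.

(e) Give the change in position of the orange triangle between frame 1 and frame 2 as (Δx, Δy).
(1.0, 7.3)

The orange triangle was at (11.2, 4.7) in frame 1 and (12.2, 12.0) in frame 2.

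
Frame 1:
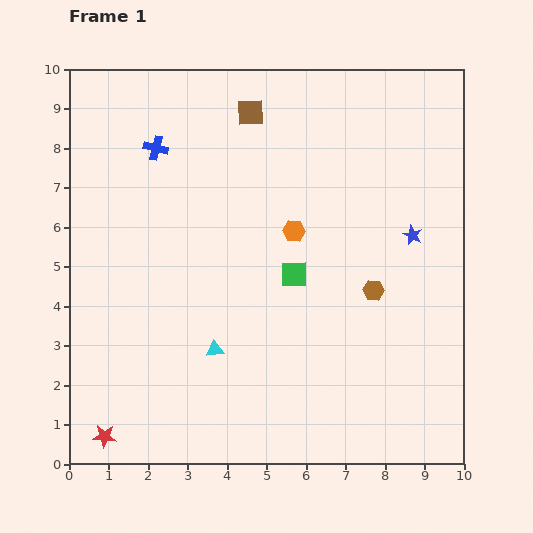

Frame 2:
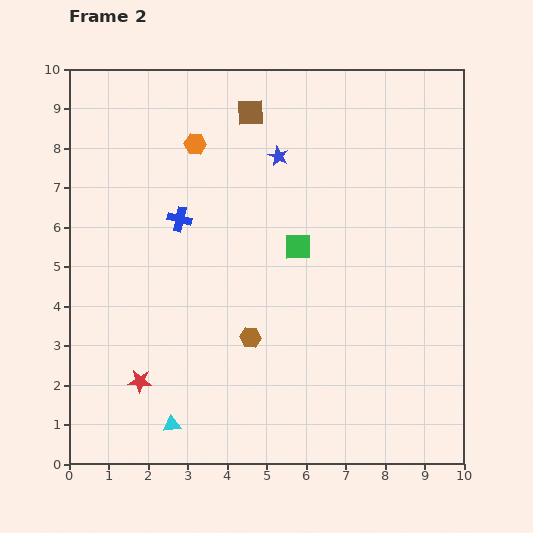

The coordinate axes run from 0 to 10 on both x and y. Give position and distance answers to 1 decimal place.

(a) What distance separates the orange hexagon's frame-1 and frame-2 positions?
3.3

The orange hexagon moved from (5.7, 5.9) to (3.2, 8.1), a distance of √(2.5² + 2.2²) ≈ 3.3.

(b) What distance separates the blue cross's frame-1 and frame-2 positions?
1.9

The blue cross moved from (2.2, 8.0) to (2.8, 6.2), a distance of √(0.6² + 1.8²) ≈ 1.9.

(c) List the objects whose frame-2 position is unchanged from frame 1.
the brown square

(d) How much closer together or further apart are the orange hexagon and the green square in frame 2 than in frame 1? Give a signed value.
+2.6

Distance in frame 1: 1.1. Distance in frame 2: 3.7.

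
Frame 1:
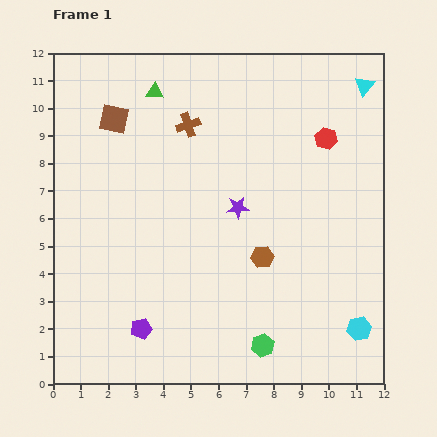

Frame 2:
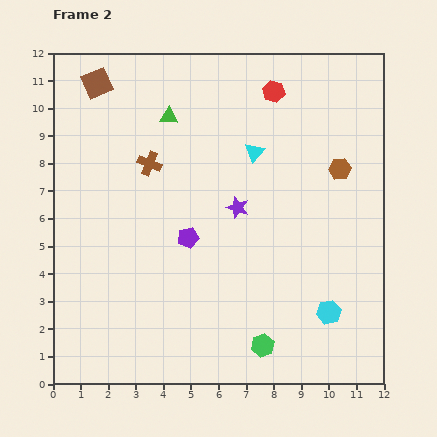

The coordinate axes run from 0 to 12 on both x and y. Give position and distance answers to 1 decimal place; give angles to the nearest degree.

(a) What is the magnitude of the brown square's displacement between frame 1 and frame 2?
1.4

The brown square moved from (2.2, 9.6) to (1.6, 10.9), a distance of √(0.6² + 1.3²) ≈ 1.4.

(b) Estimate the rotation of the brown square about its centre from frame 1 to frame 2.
35° counter-clockwise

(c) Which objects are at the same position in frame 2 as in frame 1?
the green hexagon, the purple star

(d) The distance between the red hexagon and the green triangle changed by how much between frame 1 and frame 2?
-2.5

Distance in frame 1: 6.4. Distance in frame 2: 3.9.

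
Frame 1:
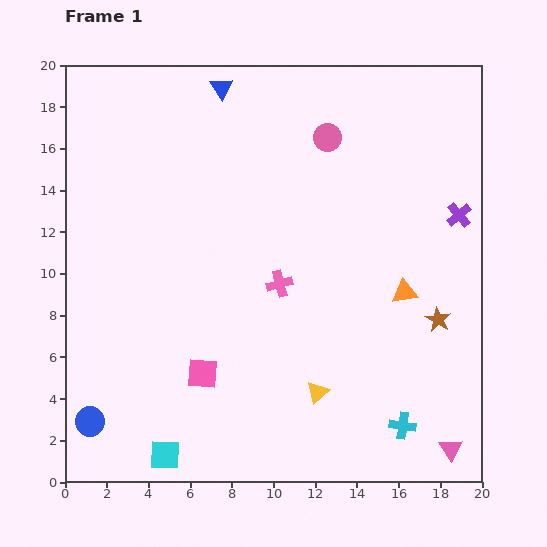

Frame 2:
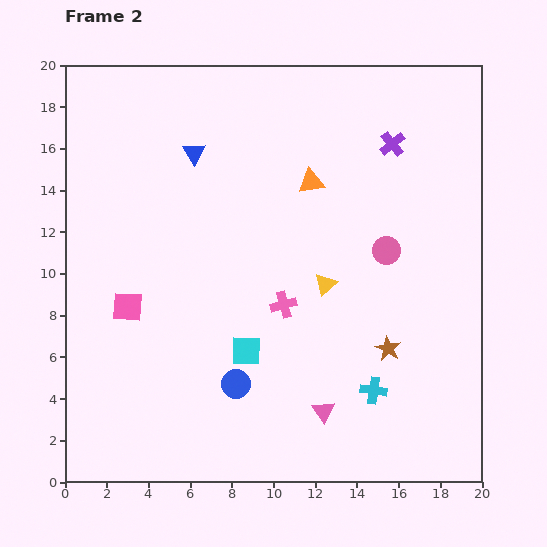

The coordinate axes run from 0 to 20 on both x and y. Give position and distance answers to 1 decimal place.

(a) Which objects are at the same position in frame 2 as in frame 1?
none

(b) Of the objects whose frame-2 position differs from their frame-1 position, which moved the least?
the pink cross

(moved 1.0)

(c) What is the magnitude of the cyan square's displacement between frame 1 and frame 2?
6.3

The cyan square moved from (4.8, 1.3) to (8.7, 6.3), a distance of √(3.9² + 5.0²) ≈ 6.3.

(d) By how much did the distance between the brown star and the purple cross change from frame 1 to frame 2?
+4.7

Distance in frame 1: 5.1. Distance in frame 2: 9.8.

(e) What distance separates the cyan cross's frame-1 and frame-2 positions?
2.2

The cyan cross moved from (16.2, 2.7) to (14.8, 4.4), a distance of √(1.4² + 1.7²) ≈ 2.2.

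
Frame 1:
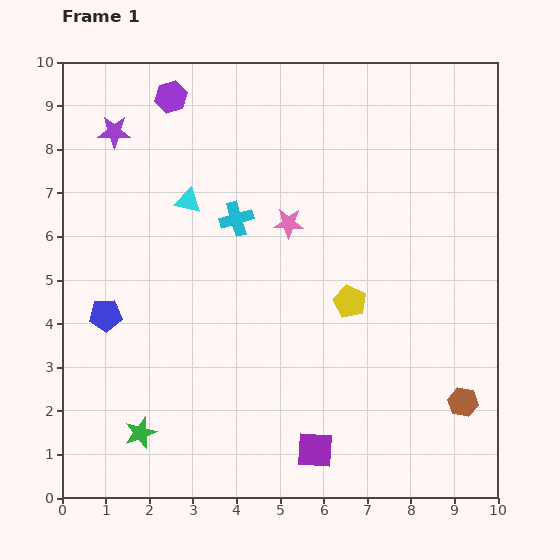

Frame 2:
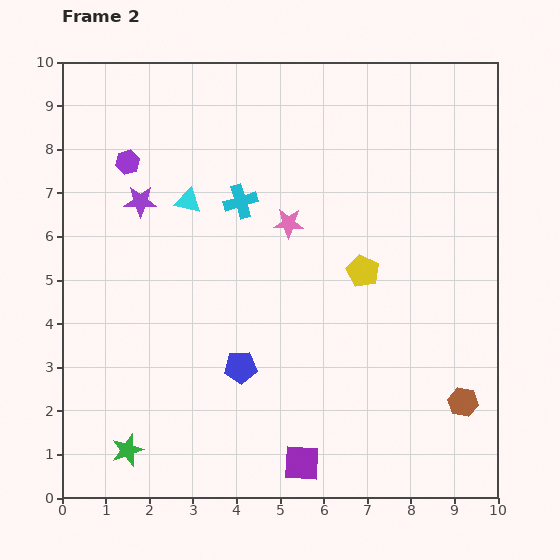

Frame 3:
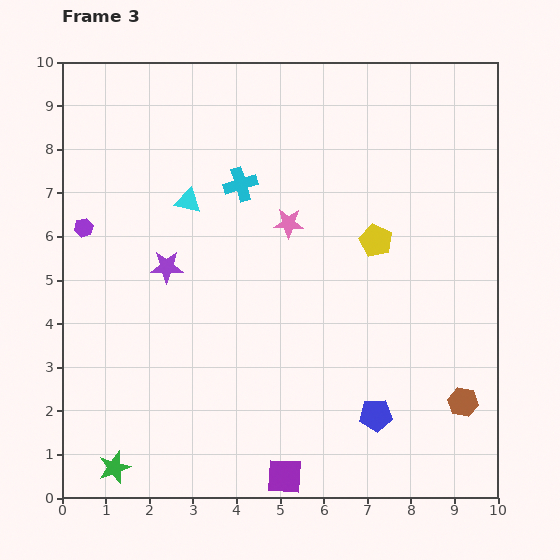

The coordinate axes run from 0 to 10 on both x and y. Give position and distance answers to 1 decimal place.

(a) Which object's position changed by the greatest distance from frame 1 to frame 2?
the blue pentagon

(moved 3.3; next 1.8)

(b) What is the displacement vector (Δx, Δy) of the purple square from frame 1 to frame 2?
(-0.3, -0.3)

The purple square was at (5.8, 1.1) in frame 1 and (5.5, 0.8) in frame 2.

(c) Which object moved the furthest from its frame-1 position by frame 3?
the blue pentagon

(moved 6.6; next 3.6)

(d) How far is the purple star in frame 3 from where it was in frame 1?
3.3

The purple star moved from (1.2, 8.4) to (2.4, 5.3), a distance of √(1.2² + 3.1²) ≈ 3.3.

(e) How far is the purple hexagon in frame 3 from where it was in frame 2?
1.8

The purple hexagon moved from (1.5, 7.7) to (0.5, 6.2), a distance of √(1.0² + 1.5²) ≈ 1.8.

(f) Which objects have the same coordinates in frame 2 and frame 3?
the brown hexagon, the pink star, the cyan triangle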